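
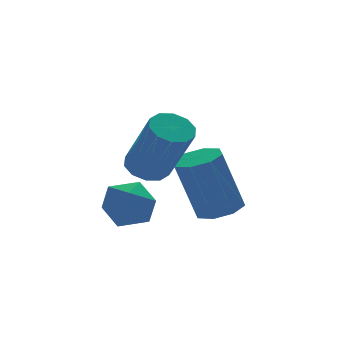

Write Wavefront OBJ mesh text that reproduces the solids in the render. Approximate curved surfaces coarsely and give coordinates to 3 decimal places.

v 3.078 -3.803 -2.406
v 3.531 -3.237 -2.32
v 2.935 -3.051 -0.389
v 2.482 -3.617 -0.474
v 3.023 -3.081 -2.493
v 2.427 -2.894 -0.561
v 2.548 -3.347 -2.614
v 1.951 -3.161 -0.682
v 2.383 -3.881 -2.613
v 1.786 -3.695 -0.682
v 2.625 -4.369 -2.491
v 2.029 -4.183 -0.56
v 3.133 -4.526 -2.319
v 2.537 -4.339 -0.387
v 3.609 -4.259 -2.198
v 3.012 -4.073 -0.266
v 3.774 -3.725 -2.198
v 3.177 -3.539 -0.267
v 1.101 -3.447 -0.63
v 1.666 -3.127 -0.512
v 1.924 -4.212 1.207
v 1.359 -4.533 1.09
v 1.363 -2.918 -0.335
v 1.621 -4.004 1.384
v 0.961 -2.912 -0.271
v 1.219 -3.997 1.449
v 0.612 -3.11 -0.343
v 0.87 -4.195 1.376
v 0.449 -3.437 -0.525
v 0.707 -4.522 1.194
v 0.536 -3.768 -0.747
v 0.794 -4.853 0.972
v 0.839 -3.976 -0.924
v 1.097 -5.062 0.795
v 1.241 -3.983 -0.989
v 1.499 -5.068 0.731
v 1.59 -3.785 -0.916
v 1.848 -4.87 0.803
v 1.753 -3.458 -0.734
v 2.011 -4.543 0.985
v 0.46 -2.255 -1.72
v 1.077 -1.815 -2.152
v 0.743 -3.405 -2.488
v 1.36 -2.965 -2.92
v 1.476 -3.167 -2.079
v 1.301 -2.456 -1.604
v 0.519 -2.764 -3.036
v 0.344 -2.053 -2.561
v 1.113 -2.129 -2.965
v 1.705 -2.378 -2.374
v 0.115 -2.842 -2.266
v 0.707 -3.091 -1.675
f 2 1 5
f 2 5 3
f 3 5 6
f 3 6 4
f 5 1 7
f 5 7 6
f 6 7 8
f 6 8 4
f 7 1 9
f 7 9 8
f 8 9 10
f 8 10 4
f 9 1 11
f 9 11 10
f 10 11 12
f 10 12 4
f 11 1 13
f 11 13 12
f 12 13 14
f 12 14 4
f 13 1 15
f 13 15 14
f 14 15 16
f 14 16 4
f 15 1 17
f 15 17 16
f 16 17 18
f 16 18 4
f 17 1 2
f 17 2 18
f 18 2 3
f 18 3 4
f 20 19 23
f 20 23 21
f 21 23 24
f 21 24 22
f 23 19 25
f 23 25 24
f 24 25 26
f 24 26 22
f 25 19 27
f 25 27 26
f 26 27 28
f 26 28 22
f 27 19 29
f 27 29 28
f 28 29 30
f 28 30 22
f 29 19 31
f 29 31 30
f 30 31 32
f 30 32 22
f 31 19 33
f 31 33 32
f 32 33 34
f 32 34 22
f 33 19 35
f 33 35 34
f 34 35 36
f 34 36 22
f 35 19 37
f 35 37 36
f 36 37 38
f 36 38 22
f 37 19 39
f 37 39 38
f 38 39 40
f 38 40 22
f 39 19 20
f 39 20 40
f 40 20 21
f 40 21 22
f 41 52 46
f 41 46 42
f 41 42 48
f 41 48 51
f 41 51 52
f 42 46 50
f 46 52 45
f 52 51 43
f 51 48 47
f 48 42 49
f 44 50 45
f 44 45 43
f 44 43 47
f 44 47 49
f 44 49 50
f 45 50 46
f 43 45 52
f 47 43 51
f 49 47 48
f 50 49 42



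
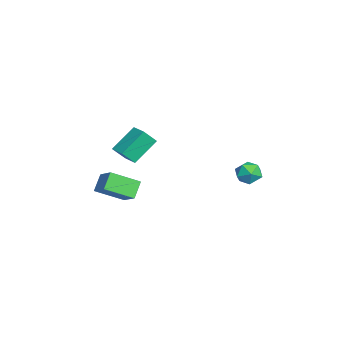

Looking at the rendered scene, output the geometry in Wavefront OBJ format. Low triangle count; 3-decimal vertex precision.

v 1.736 4.262 0.301
v 2.266 4.102 0.921
v 2.154 3.158 -0.341
v 2.684 2.998 0.279
v 1.866 2.928 0.403
v 1.607 3.611 0.8
v 2.813 3.649 -0.22
v 2.554 4.332 0.177
v 2.931 3.724 0.599
v 2.346 3.278 0.984
v 2.074 3.982 -0.404
v 1.489 3.536 -0.019
v -2.675 -2.648 -3.295
v -2.451 -4.304 -2.412
v -1.54 -2.065 -2.488
v -1.316 -3.72 -1.605
v -1.884 -3 -4.155
v -1.66 -4.655 -3.272
v -0.749 -2.416 -3.348
v -0.525 -4.072 -2.465
v 2.627 -2.845 1.718
v 2.856 -3.52 2.543
v 1.798 -1.712 2.875
v 2.027 -2.387 3.7
v 3.553 -2.333 1.88
v 3.782 -3.008 2.705
v 2.724 -1.2 3.037
v 2.953 -1.875 3.862
f 1 12 6
f 1 6 2
f 1 2 8
f 1 8 11
f 1 11 12
f 2 6 10
f 6 12 5
f 12 11 3
f 11 8 7
f 8 2 9
f 4 10 5
f 4 5 3
f 4 3 7
f 4 7 9
f 4 9 10
f 5 10 6
f 3 5 12
f 7 3 11
f 9 7 8
f 10 9 2
f 14 16 13
f 17 14 13
f 13 16 15
f 15 17 13
f 14 20 16
f 18 14 17
f 18 20 14
f 16 20 15
f 19 17 15
f 15 20 19
f 19 18 17
f 20 18 19
f 22 24 21
f 25 22 21
f 21 24 23
f 23 25 21
f 22 28 24
f 26 22 25
f 26 28 22
f 24 28 23
f 27 25 23
f 23 28 27
f 27 26 25
f 28 26 27



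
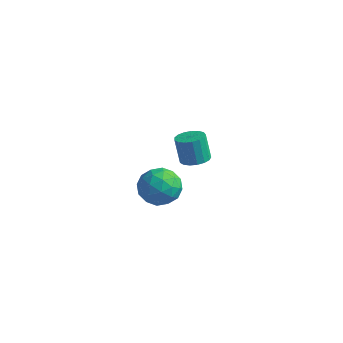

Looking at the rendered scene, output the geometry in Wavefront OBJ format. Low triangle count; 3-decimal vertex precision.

v 3.282 -2.053 1.062
v 4.34 -2.493 1.079
v 2.58 -3.727 1.441
v 3.638 -4.167 1.458
v 3.303 -3.447 2.285
v 3.737 -2.412 2.05
v 3.183 -3.808 0.47
v 3.617 -2.773 0.235
v 4.279 -3.577 0.713
v 4.353 -3.354 1.835
v 2.567 -2.866 0.685
v 2.641 -2.643 1.807
v 3.873 -2.126 1.037
v 3.047 -4.094 1.483
v 2.851 -3.671 1.969
v 3.473 -3.929 1.979
v 3.518 -2.079 1.608
v 4.14 -2.337 1.618
v 3.531 -2.898 2.327
v 2.78 -3.883 0.902
v 3.402 -4.141 0.912
v 3.447 -2.291 0.541
v 4.069 -2.549 0.551
v 3.389 -3.322 0.193
v 4.459 -3.022 0.832
v 4.046 -4.006 1.055
v 3.778 -3.795 0.474
v 4.033 -3.187 0.336
v 4.502 -2.891 1.491
v 4.09 -3.875 1.714
v 3.893 -3.452 2.2
v 4.148 -2.844 2.062
v 4.466 -3.528 1.276
v 2.83 -2.345 0.806
v 2.418 -3.329 1.029
v 2.772 -3.376 0.458
v 3.027 -2.768 0.32
v 2.874 -2.214 1.465
v 2.461 -3.198 1.688
v 2.887 -3.033 2.184
v 3.142 -2.425 2.046
v 2.454 -2.692 1.244
v 1.251 3.12 -1.965
v 1.889 3.614 -1.822
v 1.448 3.755 -0.332
v 0.809 3.26 -0.475
v 1.603 3.86 -1.93
v 1.161 4 -0.441
v 1.236 3.936 -2.046
v 0.794 4.076 -0.557
v 0.872 3.825 -2.144
v 0.43 3.965 -0.654
v 0.595 3.552 -2.2
v 0.153 3.693 -0.71
v 0.468 3.181 -2.203
v 0.027 3.321 -0.713
v 0.521 2.795 -2.151
v 0.079 2.936 -0.661
v 0.741 2.484 -2.056
v 0.299 2.625 -0.567
v 1.078 2.319 -1.941
v 0.636 2.459 -0.451
v 1.454 2.337 -1.831
v 1.012 2.477 -0.341
v 1.784 2.534 -1.752
v 1.342 2.674 -0.262
v 1.992 2.866 -1.721
v 1.55 3.006 -0.232
v 2.03 3.256 -1.747
v 1.588 3.396 -0.257
f 1 38 17
f 38 12 41
f 17 41 6
f 38 41 17
f 1 17 13
f 17 6 18
f 13 18 2
f 17 18 13
f 1 13 22
f 13 2 23
f 22 23 8
f 13 23 22
f 1 22 34
f 22 8 37
f 34 37 11
f 22 37 34
f 1 34 38
f 34 11 42
f 38 42 12
f 34 42 38
f 2 18 29
f 18 6 32
f 29 32 10
f 18 32 29
f 6 41 19
f 41 12 40
f 19 40 5
f 41 40 19
f 12 42 39
f 42 11 35
f 39 35 3
f 42 35 39
f 11 37 36
f 37 8 24
f 36 24 7
f 37 24 36
f 8 23 28
f 23 2 25
f 28 25 9
f 23 25 28
f 4 30 16
f 30 10 31
f 16 31 5
f 30 31 16
f 4 16 14
f 16 5 15
f 14 15 3
f 16 15 14
f 4 14 21
f 14 3 20
f 21 20 7
f 14 20 21
f 4 21 26
f 21 7 27
f 26 27 9
f 21 27 26
f 4 26 30
f 26 9 33
f 30 33 10
f 26 33 30
f 5 31 19
f 31 10 32
f 19 32 6
f 31 32 19
f 3 15 39
f 15 5 40
f 39 40 12
f 15 40 39
f 7 20 36
f 20 3 35
f 36 35 11
f 20 35 36
f 9 27 28
f 27 7 24
f 28 24 8
f 27 24 28
f 10 33 29
f 33 9 25
f 29 25 2
f 33 25 29
f 44 43 47
f 44 47 45
f 45 47 48
f 45 48 46
f 47 43 49
f 47 49 48
f 48 49 50
f 48 50 46
f 49 43 51
f 49 51 50
f 50 51 52
f 50 52 46
f 51 43 53
f 51 53 52
f 52 53 54
f 52 54 46
f 53 43 55
f 53 55 54
f 54 55 56
f 54 56 46
f 55 43 57
f 55 57 56
f 56 57 58
f 56 58 46
f 57 43 59
f 57 59 58
f 58 59 60
f 58 60 46
f 59 43 61
f 59 61 60
f 60 61 62
f 60 62 46
f 61 43 63
f 61 63 62
f 62 63 64
f 62 64 46
f 63 43 65
f 63 65 64
f 64 65 66
f 64 66 46
f 65 43 67
f 65 67 66
f 66 67 68
f 66 68 46
f 67 43 69
f 67 69 68
f 68 69 70
f 68 70 46
f 69 43 44
f 69 44 70
f 70 44 45
f 70 45 46



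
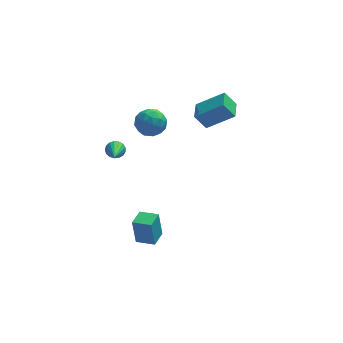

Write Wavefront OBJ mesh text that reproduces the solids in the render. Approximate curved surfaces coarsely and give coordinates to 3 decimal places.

v -2.954 -4.3 -3.542
v -3.119 -4.133 -2.06
v -2.506 -3.397 -3.593
v -2.67 -3.23 -2.112
v -2.03 -4.75 -3.388
v -2.194 -4.583 -1.907
v -1.581 -3.847 -3.44
v -1.746 -3.68 -1.958
v -3.62 1.433 -1.292
v -3.407 1.669 -0.844
v -3.76 -0.233 -0.348
v -3.666 1.706 -0.817
v -3.915 1.68 -0.899
v -4.096 1.598 -1.071
v -4.168 1.478 -1.294
v -4.115 1.347 -1.516
v -3.949 1.236 -1.687
v -3.707 1.17 -1.768
v -3.445 1.165 -1.739
v -3.224 1.22 -1.609
v -3.093 1.325 -1.405
v -3.083 1.454 -1.176
v -3.196 1.578 -0.973
v 0.667 2.769 -0.053
v 2.177 2.538 1.043
v 0.868 3.952 -0.081
v 2.379 3.721 1.014
v 1.301 2.639 -0.954
v 2.812 2.408 0.141
v 1.503 3.822 -0.983
v 3.013 3.591 0.113
v -2.175 3.28 0.105
v -1.247 3.396 0.135
v -2.033 2.484 -1.175
v -1.105 2.6 -1.145
v -1.529 2.057 -0.512
v -1.617 2.549 0.279
v -1.663 3.331 -1.319
v -1.751 3.823 -0.528
v -0.93 3.428 -0.745
v -0.848 2.641 -0.246
v -2.432 3.239 -0.794
v -2.35 2.452 -0.295
v -1.724 3.408 0.232
v -1.556 2.472 -1.272
v -1.806 2.153 -0.9
v -1.26 2.221 -0.882
v -1.941 2.91 0.317
v -1.396 2.979 0.335
v -1.562 2.191 -0.045
v -1.884 2.901 -1.375
v -1.339 2.97 -1.357
v -2.02 3.659 -0.158
v -1.474 3.727 -0.14
v -1.718 3.689 -0.995
v -0.992 3.495 -0.267
v -0.908 3.027 -1.019
v -1.236 3.457 -1.122
v -1.288 3.746 -0.657
v -0.944 3.032 0.027
v -0.86 2.564 -0.726
v -1.109 2.245 -0.354
v -1.161 2.534 0.111
v -0.757 3.051 -0.491
v -2.42 3.316 -0.314
v -2.336 2.848 -1.067
v -2.119 3.346 -1.151
v -2.171 3.635 -0.686
v -2.372 2.853 -0.021
v -2.288 2.385 -0.773
v -1.992 2.134 -0.383
v -2.044 2.423 0.082
v -2.523 2.829 -0.549
f 2 4 1
f 5 2 1
f 1 4 3
f 3 5 1
f 2 8 4
f 6 2 5
f 6 8 2
f 4 8 3
f 7 5 3
f 3 8 7
f 7 6 5
f 8 6 7
f 10 9 12
f 10 12 11
f 12 9 13
f 12 13 11
f 13 9 14
f 13 14 11
f 14 9 15
f 14 15 11
f 15 9 16
f 15 16 11
f 16 9 17
f 16 17 11
f 17 9 18
f 17 18 11
f 18 9 19
f 18 19 11
f 19 9 20
f 19 20 11
f 20 9 21
f 20 21 11
f 21 9 22
f 21 22 11
f 22 9 23
f 22 23 11
f 23 9 10
f 23 10 11
f 25 27 24
f 28 25 24
f 24 27 26
f 26 28 24
f 25 31 27
f 29 25 28
f 29 31 25
f 27 31 26
f 30 28 26
f 26 31 30
f 30 29 28
f 31 29 30
f 32 69 48
f 69 43 72
f 48 72 37
f 69 72 48
f 32 48 44
f 48 37 49
f 44 49 33
f 48 49 44
f 32 44 53
f 44 33 54
f 53 54 39
f 44 54 53
f 32 53 65
f 53 39 68
f 65 68 42
f 53 68 65
f 32 65 69
f 65 42 73
f 69 73 43
f 65 73 69
f 33 49 60
f 49 37 63
f 60 63 41
f 49 63 60
f 37 72 50
f 72 43 71
f 50 71 36
f 72 71 50
f 43 73 70
f 73 42 66
f 70 66 34
f 73 66 70
f 42 68 67
f 68 39 55
f 67 55 38
f 68 55 67
f 39 54 59
f 54 33 56
f 59 56 40
f 54 56 59
f 35 61 47
f 61 41 62
f 47 62 36
f 61 62 47
f 35 47 45
f 47 36 46
f 45 46 34
f 47 46 45
f 35 45 52
f 45 34 51
f 52 51 38
f 45 51 52
f 35 52 57
f 52 38 58
f 57 58 40
f 52 58 57
f 35 57 61
f 57 40 64
f 61 64 41
f 57 64 61
f 36 62 50
f 62 41 63
f 50 63 37
f 62 63 50
f 34 46 70
f 46 36 71
f 70 71 43
f 46 71 70
f 38 51 67
f 51 34 66
f 67 66 42
f 51 66 67
f 40 58 59
f 58 38 55
f 59 55 39
f 58 55 59
f 41 64 60
f 64 40 56
f 60 56 33
f 64 56 60



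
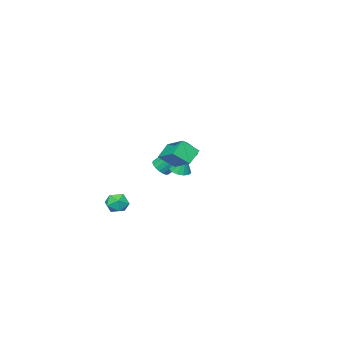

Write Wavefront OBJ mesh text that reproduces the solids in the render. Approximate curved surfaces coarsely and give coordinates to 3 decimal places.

v 2.515 1.359 1.959
v 2.984 2.738 2.621
v 1.902 1.888 1.291
v 2.371 3.267 1.953
v 3.249 1.413 1.327
v 3.718 2.792 1.989
v 2.636 1.942 0.659
v 3.105 3.321 1.321
v -1.776 -1.669 -1.617
v -1.251 -1.411 -1.695
v -1.804 -1.291 -0.563
v -1.48 -1.186 -1.782
v -1.803 -1.114 -1.816
v -2.117 -1.219 -1.787
v -2.323 -1.466 -1.704
v -2.355 -1.778 -1.594
v -2.203 -2.055 -1.49
v -1.916 -2.209 -1.427
v -1.584 -2.192 -1.424
v -1.313 -2.009 -1.483
v -1.189 -1.718 -1.584
v 1.179 -3.149 -4.031
v 1.517 -3.69 -3.706
v 0.163 -3.57 -3.674
v 0.501 -4.111 -3.349
v 0.565 -3.445 -3.096
v 1.194 -3.185 -3.317
v 0.486 -4.075 -4.063
v 1.115 -3.815 -4.284
v 1.089 -4.262 -3.726
v 1.138 -3.872 -3.129
v 0.542 -3.388 -4.251
v 0.591 -2.998 -3.654
v -3.281 -4.405 -2.501
v -2.938 -3.943 -2.706
v -3.777 -2.654 -1.204
v -4.119 -3.115 -0.999
v -3.166 -3.92 -2.853
v -4.005 -2.631 -1.351
v -3.416 -3.993 -2.93
v -4.254 -2.703 -1.428
v -3.639 -4.147 -2.922
v -4.478 -2.858 -1.42
v -3.791 -4.352 -2.831
v -4.63 -3.063 -1.329
v -3.842 -4.568 -2.674
v -4.681 -3.279 -1.172
v -3.782 -4.752 -2.483
v -4.621 -3.462 -0.981
v -3.623 -4.866 -2.296
v -4.462 -3.577 -0.794
v -3.395 -4.889 -2.149
v -4.234 -3.6 -0.647
v -3.146 -4.817 -2.072
v -3.984 -3.527 -0.57
v -2.922 -4.662 -2.08
v -3.761 -3.373 -0.578
v -2.77 -4.457 -2.171
v -3.609 -3.168 -0.669
v -2.719 -4.241 -2.328
v -3.558 -2.952 -0.826
v -2.779 -4.058 -2.519
v -3.618 -2.768 -1.017
f 2 4 1
f 5 2 1
f 1 4 3
f 3 5 1
f 2 8 4
f 6 2 5
f 6 8 2
f 4 8 3
f 7 5 3
f 3 8 7
f 7 6 5
f 8 6 7
f 10 9 12
f 10 12 11
f 12 9 13
f 12 13 11
f 13 9 14
f 13 14 11
f 14 9 15
f 14 15 11
f 15 9 16
f 15 16 11
f 16 9 17
f 16 17 11
f 17 9 18
f 17 18 11
f 18 9 19
f 18 19 11
f 19 9 20
f 19 20 11
f 20 9 21
f 20 21 11
f 21 9 10
f 21 10 11
f 22 33 27
f 22 27 23
f 22 23 29
f 22 29 32
f 22 32 33
f 23 27 31
f 27 33 26
f 33 32 24
f 32 29 28
f 29 23 30
f 25 31 26
f 25 26 24
f 25 24 28
f 25 28 30
f 25 30 31
f 26 31 27
f 24 26 33
f 28 24 32
f 30 28 29
f 31 30 23
f 35 34 38
f 35 38 36
f 36 38 39
f 36 39 37
f 38 34 40
f 38 40 39
f 39 40 41
f 39 41 37
f 40 34 42
f 40 42 41
f 41 42 43
f 41 43 37
f 42 34 44
f 42 44 43
f 43 44 45
f 43 45 37
f 44 34 46
f 44 46 45
f 45 46 47
f 45 47 37
f 46 34 48
f 46 48 47
f 47 48 49
f 47 49 37
f 48 34 50
f 48 50 49
f 49 50 51
f 49 51 37
f 50 34 52
f 50 52 51
f 51 52 53
f 51 53 37
f 52 34 54
f 52 54 53
f 53 54 55
f 53 55 37
f 54 34 56
f 54 56 55
f 55 56 57
f 55 57 37
f 56 34 58
f 56 58 57
f 57 58 59
f 57 59 37
f 58 34 60
f 58 60 59
f 59 60 61
f 59 61 37
f 60 34 62
f 60 62 61
f 61 62 63
f 61 63 37
f 62 34 35
f 62 35 63
f 63 35 36
f 63 36 37



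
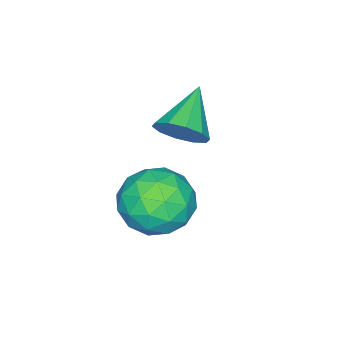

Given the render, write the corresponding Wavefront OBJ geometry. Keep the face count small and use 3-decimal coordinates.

v -1.365 -2.829 -0.526
v -1.008 -2.423 0.169
v -2.855 -3.111 0.406
v -1.266 -2.049 -0.131
v -1.561 -1.973 -0.581
v -1.782 -2.224 -1.01
v -1.843 -2.706 -1.254
v -1.722 -3.235 -1.22
v -1.464 -3.609 -0.921
v -1.168 -3.685 -0.471
v -0.948 -3.434 -0.041
v -0.886 -2.952 0.203
v 0.998 -1.179 -1.944
v 1.788 -1.886 -1.362
v -0.228 -2.694 -2.118
v 0.562 -3.401 -1.536
v -0.014 -2.52 -0.941
v 0.744 -1.584 -0.833
v 0.816 -2.996 -2.647
v 1.574 -2.06 -2.539
v 1.676 -3.009 -1.797
v 1.162 -2.715 -0.742
v 0.398 -1.865 -2.738
v -0.116 -1.571 -1.683
v 1.501 -1.4 -1.637
v 0.059 -3.18 -1.843
v -0.28 -2.662 -1.493
v 0.185 -3.078 -1.151
v 0.887 -1.222 -1.327
v 1.351 -1.638 -0.985
v 0.292 -2.01 -0.737
v 0.209 -2.942 -2.495
v 0.673 -3.358 -2.153
v 1.375 -1.502 -2.329
v 1.84 -1.918 -1.987
v 1.268 -2.57 -2.743
v 1.899 -2.475 -1.551
v 1.178 -3.365 -1.654
v 1.328 -3.128 -2.306
v 1.773 -2.577 -2.243
v 1.597 -2.302 -0.931
v 0.876 -3.192 -1.034
v 0.538 -2.675 -0.684
v 0.983 -2.125 -0.62
v 1.531 -2.962 -1.187
v 0.684 -1.388 -2.446
v -0.037 -2.278 -2.549
v 0.577 -2.455 -2.86
v 1.022 -1.905 -2.796
v 0.382 -1.215 -1.826
v -0.339 -2.105 -1.929
v -0.213 -2.003 -1.237
v 0.232 -1.452 -1.174
v 0.029 -1.618 -2.293
f 2 1 4
f 2 4 3
f 4 1 5
f 4 5 3
f 5 1 6
f 5 6 3
f 6 1 7
f 6 7 3
f 7 1 8
f 7 8 3
f 8 1 9
f 8 9 3
f 9 1 10
f 9 10 3
f 10 1 11
f 10 11 3
f 11 1 12
f 11 12 3
f 12 1 2
f 12 2 3
f 13 50 29
f 50 24 53
f 29 53 18
f 50 53 29
f 13 29 25
f 29 18 30
f 25 30 14
f 29 30 25
f 13 25 34
f 25 14 35
f 34 35 20
f 25 35 34
f 13 34 46
f 34 20 49
f 46 49 23
f 34 49 46
f 13 46 50
f 46 23 54
f 50 54 24
f 46 54 50
f 14 30 41
f 30 18 44
f 41 44 22
f 30 44 41
f 18 53 31
f 53 24 52
f 31 52 17
f 53 52 31
f 24 54 51
f 54 23 47
f 51 47 15
f 54 47 51
f 23 49 48
f 49 20 36
f 48 36 19
f 49 36 48
f 20 35 40
f 35 14 37
f 40 37 21
f 35 37 40
f 16 42 28
f 42 22 43
f 28 43 17
f 42 43 28
f 16 28 26
f 28 17 27
f 26 27 15
f 28 27 26
f 16 26 33
f 26 15 32
f 33 32 19
f 26 32 33
f 16 33 38
f 33 19 39
f 38 39 21
f 33 39 38
f 16 38 42
f 38 21 45
f 42 45 22
f 38 45 42
f 17 43 31
f 43 22 44
f 31 44 18
f 43 44 31
f 15 27 51
f 27 17 52
f 51 52 24
f 27 52 51
f 19 32 48
f 32 15 47
f 48 47 23
f 32 47 48
f 21 39 40
f 39 19 36
f 40 36 20
f 39 36 40
f 22 45 41
f 45 21 37
f 41 37 14
f 45 37 41



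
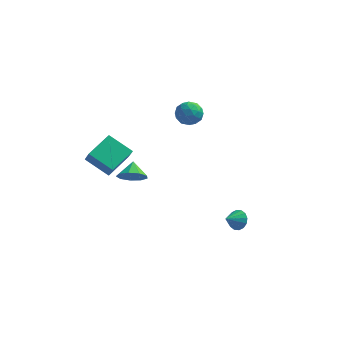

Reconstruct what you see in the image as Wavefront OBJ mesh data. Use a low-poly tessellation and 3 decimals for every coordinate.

v -4.229 -4.018 2.512
v -3.524 -2.571 3.026
v -2.888 -4.401 1.748
v -2.182 -2.954 2.262
v -3.898 -4.466 3.318
v -3.192 -3.019 3.832
v -2.556 -4.849 2.554
v -1.851 -3.402 3.068
v -2.744 0.026 -1.703
v -1.961 0.319 -1.942
v -2.876 0.874 -1.097
v -2.377 0.521 -2.316
v -2.965 0.492 -2.403
v -3.449 0.244 -2.162
v -3.604 -0.105 -1.706
v -3.356 -0.393 -1.248
v -2.822 -0.485 -1.003
v -2.251 -0.338 -1.085
v -1.911 -0.02 -1.456
v -0.346 3.951 1.991
v 0.156 3.929 1.316
v -0.736 2.671 1.744
v -0.234 2.649 1.069
v 0.1 2.674 1.841
v 0.341 3.466 1.993
v -0.921 3.134 1.067
v -0.68 3.926 1.219
v -0.199 3.424 0.745
v 0.431 3.139 1.223
v -1.011 3.461 1.837
v -0.381 3.176 2.315
v -0.061 4.053 1.675
v -0.519 2.547 1.385
v -0.323 2.563 1.838
v -0.028 2.549 1.442
v 0.048 3.78 2.073
v 0.343 3.767 1.677
v 0.31 3.029 1.985
v -0.923 2.833 1.383
v -0.628 2.82 0.987
v -0.552 4.051 1.618
v -0.257 4.037 1.222
v -0.89 3.571 1.075
v 0.025 3.742 0.943
v -0.204 2.99 0.798
v -0.608 3.276 0.796
v -0.466 3.741 0.886
v 0.396 3.575 1.224
v 0.167 2.823 1.079
v 0.363 2.838 1.532
v 0.505 3.303 1.622
v 0.187 3.279 0.888
v -0.747 3.777 1.981
v -0.976 3.025 1.836
v -1.085 3.297 1.438
v -0.943 3.762 1.528
v -0.376 3.61 2.262
v -0.605 2.858 2.117
v -0.114 2.859 2.174
v 0.028 3.324 2.264
v -0.767 3.321 2.172
v 3.225 -0.856 -3.621
v 3.607 -0.744 -3.094
v 2.675 -1.524 -3.079
v 3.354 -0.516 -3.07
v 3.066 -0.379 -3.193
v 2.821 -0.37 -3.431
v 2.684 -0.491 -3.72
v 2.692 -0.71 -3.982
v 2.843 -0.969 -4.147
v 3.096 -1.197 -4.171
v 3.384 -1.334 -4.048
v 3.629 -1.342 -3.81
v 3.766 -1.221 -3.522
v 3.758 -1.002 -3.26
f 2 4 1
f 5 2 1
f 1 4 3
f 3 5 1
f 2 8 4
f 6 2 5
f 6 8 2
f 4 8 3
f 7 5 3
f 3 8 7
f 7 6 5
f 8 6 7
f 10 9 12
f 10 12 11
f 12 9 13
f 12 13 11
f 13 9 14
f 13 14 11
f 14 9 15
f 14 15 11
f 15 9 16
f 15 16 11
f 16 9 17
f 16 17 11
f 17 9 18
f 17 18 11
f 18 9 19
f 18 19 11
f 19 9 10
f 19 10 11
f 20 57 36
f 57 31 60
f 36 60 25
f 57 60 36
f 20 36 32
f 36 25 37
f 32 37 21
f 36 37 32
f 20 32 41
f 32 21 42
f 41 42 27
f 32 42 41
f 20 41 53
f 41 27 56
f 53 56 30
f 41 56 53
f 20 53 57
f 53 30 61
f 57 61 31
f 53 61 57
f 21 37 48
f 37 25 51
f 48 51 29
f 37 51 48
f 25 60 38
f 60 31 59
f 38 59 24
f 60 59 38
f 31 61 58
f 61 30 54
f 58 54 22
f 61 54 58
f 30 56 55
f 56 27 43
f 55 43 26
f 56 43 55
f 27 42 47
f 42 21 44
f 47 44 28
f 42 44 47
f 23 49 35
f 49 29 50
f 35 50 24
f 49 50 35
f 23 35 33
f 35 24 34
f 33 34 22
f 35 34 33
f 23 33 40
f 33 22 39
f 40 39 26
f 33 39 40
f 23 40 45
f 40 26 46
f 45 46 28
f 40 46 45
f 23 45 49
f 45 28 52
f 49 52 29
f 45 52 49
f 24 50 38
f 50 29 51
f 38 51 25
f 50 51 38
f 22 34 58
f 34 24 59
f 58 59 31
f 34 59 58
f 26 39 55
f 39 22 54
f 55 54 30
f 39 54 55
f 28 46 47
f 46 26 43
f 47 43 27
f 46 43 47
f 29 52 48
f 52 28 44
f 48 44 21
f 52 44 48
f 63 62 65
f 63 65 64
f 65 62 66
f 65 66 64
f 66 62 67
f 66 67 64
f 67 62 68
f 67 68 64
f 68 62 69
f 68 69 64
f 69 62 70
f 69 70 64
f 70 62 71
f 70 71 64
f 71 62 72
f 71 72 64
f 72 62 73
f 72 73 64
f 73 62 74
f 73 74 64
f 74 62 75
f 74 75 64
f 75 62 63
f 75 63 64



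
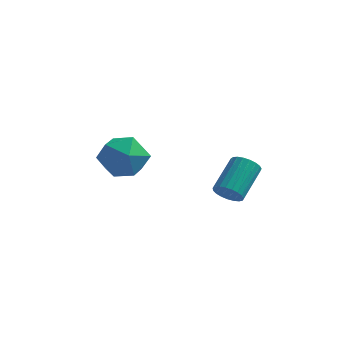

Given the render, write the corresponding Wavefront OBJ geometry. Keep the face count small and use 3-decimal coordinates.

v -0.548 3.546 -3.738
v 0.018 3.169 -2.675
v -2.338 2.871 -3.025
v -1.772 2.494 -1.962
v -1.891 3.725 -2.211
v -0.785 4.142 -2.651
v -1.535 1.898 -3.049
v -0.429 2.315 -3.489
v -0.592 2.15 -2.249
v -0.813 3.28 -1.731
v -1.507 2.76 -3.969
v -1.728 3.89 -3.451
v 3.703 2.293 -3.833
v 4.361 2.087 -3.716
v 4.656 3.622 -2.689
v 3.997 3.827 -2.807
v 4.39 2.245 -3.959
v 4.684 3.78 -2.932
v 4.299 2.41 -4.18
v 4.594 3.945 -3.154
v 4.105 2.556 -4.342
v 4.4 4.09 -3.315
v 3.842 2.655 -4.416
v 4.137 4.19 -3.389
v 3.555 2.692 -4.389
v 3.849 4.227 -3.362
v 3.293 2.66 -4.265
v 3.587 4.195 -3.239
v 3.102 2.565 -4.068
v 3.396 4.1 -3.041
v 3.015 2.422 -3.829
v 3.309 3.957 -2.803
v 3.047 2.257 -3.592
v 3.341 3.792 -2.565
v 3.192 2.098 -3.396
v 3.487 3.633 -2.369
v 3.426 1.973 -3.276
v 3.72 3.508 -2.249
v 3.707 1.903 -3.252
v 4.002 3.438 -2.225
v 3.988 1.9 -3.329
v 4.283 3.435 -2.302
v 4.219 1.965 -3.493
v 4.514 3.5 -2.466
f 1 12 6
f 1 6 2
f 1 2 8
f 1 8 11
f 1 11 12
f 2 6 10
f 6 12 5
f 12 11 3
f 11 8 7
f 8 2 9
f 4 10 5
f 4 5 3
f 4 3 7
f 4 7 9
f 4 9 10
f 5 10 6
f 3 5 12
f 7 3 11
f 9 7 8
f 10 9 2
f 14 13 17
f 14 17 15
f 15 17 18
f 15 18 16
f 17 13 19
f 17 19 18
f 18 19 20
f 18 20 16
f 19 13 21
f 19 21 20
f 20 21 22
f 20 22 16
f 21 13 23
f 21 23 22
f 22 23 24
f 22 24 16
f 23 13 25
f 23 25 24
f 24 25 26
f 24 26 16
f 25 13 27
f 25 27 26
f 26 27 28
f 26 28 16
f 27 13 29
f 27 29 28
f 28 29 30
f 28 30 16
f 29 13 31
f 29 31 30
f 30 31 32
f 30 32 16
f 31 13 33
f 31 33 32
f 32 33 34
f 32 34 16
f 33 13 35
f 33 35 34
f 34 35 36
f 34 36 16
f 35 13 37
f 35 37 36
f 36 37 38
f 36 38 16
f 37 13 39
f 37 39 38
f 38 39 40
f 38 40 16
f 39 13 41
f 39 41 40
f 40 41 42
f 40 42 16
f 41 13 43
f 41 43 42
f 42 43 44
f 42 44 16
f 43 13 14
f 43 14 44
f 44 14 15
f 44 15 16



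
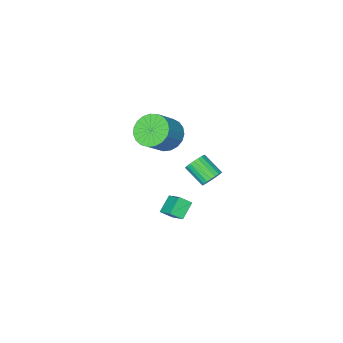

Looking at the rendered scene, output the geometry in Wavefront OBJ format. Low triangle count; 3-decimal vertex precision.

v -3.236 0.811 -1.098
v -2.6 0.826 -1.306
v -2.307 -0.336 -0.489
v -2.944 -0.351 -0.282
v -2.59 0.987 -1.079
v -2.297 -0.175 -0.263
v -2.693 1.118 -0.856
v -2.4 -0.044 -0.039
v -2.889 1.196 -0.674
v -2.596 0.034 0.142
v -3.146 1.208 -0.566
v -2.853 0.046 0.25
v -3.418 1.151 -0.55
v -3.125 -0.011 0.267
v -3.659 1.035 -0.629
v -3.366 -0.127 0.188
v -3.826 0.88 -0.788
v -3.534 -0.282 0.028
v -3.892 0.713 -1.002
v -3.599 -0.449 -0.185
v -3.845 0.564 -1.232
v -3.552 -0.598 -0.416
v -3.692 0.457 -1.439
v -3.399 -0.705 -0.623
v -3.46 0.411 -1.587
v -3.167 -0.751 -0.771
v -3.19 0.435 -1.651
v -2.897 -0.727 -0.834
v -2.928 0.523 -1.619
v -2.635 -0.639 -0.802
v -2.719 0.661 -1.497
v -2.426 -0.501 -0.68
v -2.454 -0.852 -3.704
v -2.224 0.433 -2.85
v -1.612 -0.513 -4.441
v -1.382 0.772 -3.588
v -1.898 -1.252 -3.252
v -1.668 0.033 -2.399
v -1.056 -0.913 -3.99
v -0.826 0.372 -3.136
v -1.253 -0.554 2.508
v -0.71 -0.038 1.758
v 0.476 0.29 2.842
v -0.067 -0.226 3.592
v -0.957 0.284 1.93
v 0.229 0.612 3.015
v -1.255 0.461 2.203
v -0.069 0.789 3.287
v -1.552 0.463 2.528
v -0.366 0.791 3.612
v -1.798 0.288 2.849
v -0.612 0.616 3.934
v -1.95 -0.031 3.112
v -0.764 0.297 4.196
v -1.981 -0.442 3.27
v -0.795 -0.114 4.354
v -1.886 -0.871 3.296
v -0.7 -0.543 4.381
v -1.682 -1.246 3.186
v -0.496 -0.918 4.271
v -1.404 -1.501 2.959
v -0.218 -1.173 4.043
v -1.099 -1.593 2.654
v 0.087 -1.265 3.738
v -0.821 -1.504 2.323
v 0.365 -1.176 3.407
v -0.618 -1.252 2.024
v 0.568 -0.924 3.109
v -0.525 -0.878 1.809
v 0.661 -0.55 2.894
v -0.557 -0.449 1.715
v 0.629 -0.121 2.799
f 2 1 5
f 2 5 3
f 3 5 6
f 3 6 4
f 5 1 7
f 5 7 6
f 6 7 8
f 6 8 4
f 7 1 9
f 7 9 8
f 8 9 10
f 8 10 4
f 9 1 11
f 9 11 10
f 10 11 12
f 10 12 4
f 11 1 13
f 11 13 12
f 12 13 14
f 12 14 4
f 13 1 15
f 13 15 14
f 14 15 16
f 14 16 4
f 15 1 17
f 15 17 16
f 16 17 18
f 16 18 4
f 17 1 19
f 17 19 18
f 18 19 20
f 18 20 4
f 19 1 21
f 19 21 20
f 20 21 22
f 20 22 4
f 21 1 23
f 21 23 22
f 22 23 24
f 22 24 4
f 23 1 25
f 23 25 24
f 24 25 26
f 24 26 4
f 25 1 27
f 25 27 26
f 26 27 28
f 26 28 4
f 27 1 29
f 27 29 28
f 28 29 30
f 28 30 4
f 29 1 31
f 29 31 30
f 30 31 32
f 30 32 4
f 31 1 2
f 31 2 32
f 32 2 3
f 32 3 4
f 34 36 33
f 37 34 33
f 33 36 35
f 35 37 33
f 34 40 36
f 38 34 37
f 38 40 34
f 36 40 35
f 39 37 35
f 35 40 39
f 39 38 37
f 40 38 39
f 42 41 45
f 42 45 43
f 43 45 46
f 43 46 44
f 45 41 47
f 45 47 46
f 46 47 48
f 46 48 44
f 47 41 49
f 47 49 48
f 48 49 50
f 48 50 44
f 49 41 51
f 49 51 50
f 50 51 52
f 50 52 44
f 51 41 53
f 51 53 52
f 52 53 54
f 52 54 44
f 53 41 55
f 53 55 54
f 54 55 56
f 54 56 44
f 55 41 57
f 55 57 56
f 56 57 58
f 56 58 44
f 57 41 59
f 57 59 58
f 58 59 60
f 58 60 44
f 59 41 61
f 59 61 60
f 60 61 62
f 60 62 44
f 61 41 63
f 61 63 62
f 62 63 64
f 62 64 44
f 63 41 65
f 63 65 64
f 64 65 66
f 64 66 44
f 65 41 67
f 65 67 66
f 66 67 68
f 66 68 44
f 67 41 69
f 67 69 68
f 68 69 70
f 68 70 44
f 69 41 71
f 69 71 70
f 70 71 72
f 70 72 44
f 71 41 42
f 71 42 72
f 72 42 43
f 72 43 44



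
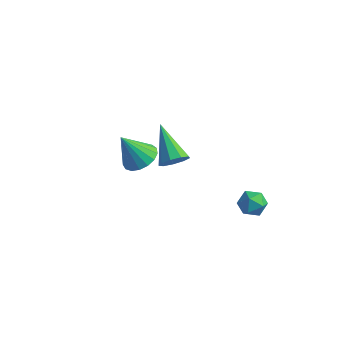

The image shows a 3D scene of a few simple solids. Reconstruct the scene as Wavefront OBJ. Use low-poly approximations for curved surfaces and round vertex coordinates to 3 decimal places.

v 0.752 -1.615 2.012
v 1.438 -1.648 2.286
v 0.228 -2.085 3.268
v 1.332 -1.319 2.364
v 1.092 -1.059 2.362
v 0.774 -0.925 2.28
v 0.451 -0.95 2.136
v 0.197 -1.127 1.964
v 0.07 -1.416 1.803
v 0.1 -1.75 1.689
v 0.278 -2.053 1.65
v 0.565 -2.256 1.694
v 0.895 -2.312 1.81
v 1.192 -2.208 1.973
v 1.388 -1.969 2.144
v -0.488 2.129 -1.682
v -0.019 2.453 -1.35
v -1.812 2.931 -0.598
v -0.158 2.7 -1.702
v -0.451 2.68 -2.044
v -0.762 2.402 -2.218
v -0.944 1.996 -2.141
v -0.913 1.653 -1.849
v -0.684 1.532 -1.48
v -0.362 1.691 -1.205
v -0.1 2.055 -1.154
v 2.858 3.033 -2.552
v 3.25 2.788 -2.077
v 2.89 2.092 -3.063
v 3.282 1.847 -2.588
v 2.648 1.987 -2.455
v 2.628 2.568 -2.139
v 3.512 2.312 -3.001
v 3.492 2.893 -2.685
v 3.654 2.343 -2.354
v 3.12 2.142 -2.017
v 3.02 2.738 -3.123
v 2.486 2.537 -2.786
f 2 1 4
f 2 4 3
f 4 1 5
f 4 5 3
f 5 1 6
f 5 6 3
f 6 1 7
f 6 7 3
f 7 1 8
f 7 8 3
f 8 1 9
f 8 9 3
f 9 1 10
f 9 10 3
f 10 1 11
f 10 11 3
f 11 1 12
f 11 12 3
f 12 1 13
f 12 13 3
f 13 1 14
f 13 14 3
f 14 1 15
f 14 15 3
f 15 1 2
f 15 2 3
f 17 16 19
f 17 19 18
f 19 16 20
f 19 20 18
f 20 16 21
f 20 21 18
f 21 16 22
f 21 22 18
f 22 16 23
f 22 23 18
f 23 16 24
f 23 24 18
f 24 16 25
f 24 25 18
f 25 16 26
f 25 26 18
f 26 16 17
f 26 17 18
f 27 38 32
f 27 32 28
f 27 28 34
f 27 34 37
f 27 37 38
f 28 32 36
f 32 38 31
f 38 37 29
f 37 34 33
f 34 28 35
f 30 36 31
f 30 31 29
f 30 29 33
f 30 33 35
f 30 35 36
f 31 36 32
f 29 31 38
f 33 29 37
f 35 33 34
f 36 35 28



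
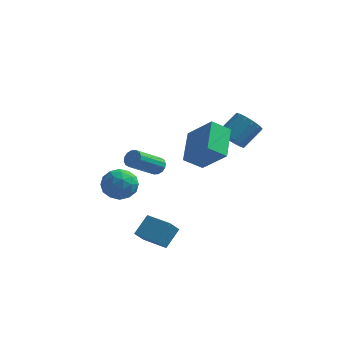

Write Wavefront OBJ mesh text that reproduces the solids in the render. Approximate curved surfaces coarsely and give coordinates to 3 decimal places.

v -0.067 -0.447 1.143
v 0.475 -0.71 1.242
v -0.472 -2.196 2.457
v -1.013 -1.933 2.357
v 0.442 -0.5 1.475
v -0.505 -1.986 2.69
v 0.274 -0.275 1.619
v -0.673 -1.761 2.833
v 0.014 -0.096 1.635
v -0.933 -1.582 2.849
v -0.268 -0.011 1.519
v -1.214 -1.497 2.734
v -0.495 -0.043 1.303
v -1.442 -1.529 2.517
v -0.608 -0.184 1.043
v -1.555 -1.67 2.258
v -0.575 -0.394 0.81
v -1.522 -1.88 2.025
v -0.407 -0.619 0.667
v -1.354 -2.105 1.881
v -0.147 -0.798 0.651
v -1.094 -2.284 1.865
v 0.134 -0.883 0.766
v -0.812 -2.369 1.981
v 0.362 -0.851 0.983
v -0.585 -2.337 2.197
v 3.25 2.83 2.13
v 4.093 2.526 1.815
v 4.873 3.567 2.894
v 4.03 3.87 3.21
v 3.98 2.908 1.527
v 4.76 3.949 2.606
v 3.671 3.27 1.401
v 4.451 4.311 2.481
v 3.25 3.513 1.471
v 4.029 4.554 2.55
v 2.828 3.574 1.717
v 3.608 4.615 2.797
v 2.52 3.435 2.074
v 3.3 4.476 3.154
v 2.407 3.133 2.446
v 3.187 4.174 3.525
v 2.52 2.751 2.734
v 3.3 3.792 3.813
v 2.829 2.389 2.859
v 3.609 3.43 3.939
v 3.251 2.146 2.79
v 4.03 3.187 3.869
v 3.672 2.085 2.543
v 4.452 3.126 3.623
v 3.98 2.224 2.186
v 4.76 3.265 3.266
v 1.937 -2.145 2.802
v 3.442 -2.692 4.221
v 1.63 -0.241 3.861
v 3.136 -0.789 5.28
v 2.864 -1.571 2.04
v 4.37 -2.119 3.459
v 2.558 0.332 3.099
v 4.063 -0.215 4.518
v -2.299 0.659 -1.889
v -1.497 0.581 -1.074
v -3.423 -0.421 -0.886
v -2.621 -0.499 -0.071
v -3.158 0.497 -0.254
v -2.463 1.165 -0.874
v -2.457 -1.005 -1.086
v -1.762 -0.337 -1.706
v -1.595 -0.447 -0.578
v -2.027 0.481 -0.063
v -2.893 -0.321 -1.897
v -3.325 0.607 -1.382
v -1.799 0.715 -1.57
v -3.121 -0.555 -0.39
v -3.436 0.03 -0.498
v -2.965 -0.015 -0.019
v -2.367 1.058 -1.452
v -1.895 1.012 -0.973
v -2.871 0.963 -0.49
v -3.025 -0.852 -0.987
v -2.553 -0.898 -0.508
v -1.955 0.175 -1.941
v -1.484 0.13 -1.462
v -2.049 -0.803 -1.47
v -1.385 0.065 -0.799
v -2.046 -0.57 -0.209
v -1.95 -0.868 -0.806
v -1.541 -0.475 -1.171
v -1.64 0.61 -0.497
v -2.301 -0.025 0.093
v -2.616 0.561 -0.014
v -2.207 0.953 -0.379
v -1.697 0.006 -0.205
v -2.619 0.185 -2.053
v -3.28 -0.45 -1.463
v -2.713 -0.793 -1.581
v -2.304 -0.401 -1.946
v -2.874 0.73 -1.751
v -3.535 0.095 -1.161
v -3.379 0.635 -0.789
v -2.97 1.028 -1.154
v -3.223 0.154 -1.755
v -0.745 -2.536 -3.242
v -0.302 -1.55 -2.232
v -0.437 -1.821 -4.075
v 0.006 -0.835 -3.064
v 0.774 -3.205 -3.256
v 1.217 -2.219 -2.245
v 1.082 -2.49 -4.088
v 1.525 -1.504 -3.078
f 2 1 5
f 2 5 3
f 3 5 6
f 3 6 4
f 5 1 7
f 5 7 6
f 6 7 8
f 6 8 4
f 7 1 9
f 7 9 8
f 8 9 10
f 8 10 4
f 9 1 11
f 9 11 10
f 10 11 12
f 10 12 4
f 11 1 13
f 11 13 12
f 12 13 14
f 12 14 4
f 13 1 15
f 13 15 14
f 14 15 16
f 14 16 4
f 15 1 17
f 15 17 16
f 16 17 18
f 16 18 4
f 17 1 19
f 17 19 18
f 18 19 20
f 18 20 4
f 19 1 21
f 19 21 20
f 20 21 22
f 20 22 4
f 21 1 23
f 21 23 22
f 22 23 24
f 22 24 4
f 23 1 25
f 23 25 24
f 24 25 26
f 24 26 4
f 25 1 2
f 25 2 26
f 26 2 3
f 26 3 4
f 28 27 31
f 28 31 29
f 29 31 32
f 29 32 30
f 31 27 33
f 31 33 32
f 32 33 34
f 32 34 30
f 33 27 35
f 33 35 34
f 34 35 36
f 34 36 30
f 35 27 37
f 35 37 36
f 36 37 38
f 36 38 30
f 37 27 39
f 37 39 38
f 38 39 40
f 38 40 30
f 39 27 41
f 39 41 40
f 40 41 42
f 40 42 30
f 41 27 43
f 41 43 42
f 42 43 44
f 42 44 30
f 43 27 45
f 43 45 44
f 44 45 46
f 44 46 30
f 45 27 47
f 45 47 46
f 46 47 48
f 46 48 30
f 47 27 49
f 47 49 48
f 48 49 50
f 48 50 30
f 49 27 51
f 49 51 50
f 50 51 52
f 50 52 30
f 51 27 28
f 51 28 52
f 52 28 29
f 52 29 30
f 54 56 53
f 57 54 53
f 53 56 55
f 55 57 53
f 54 60 56
f 58 54 57
f 58 60 54
f 56 60 55
f 59 57 55
f 55 60 59
f 59 58 57
f 60 58 59
f 61 98 77
f 98 72 101
f 77 101 66
f 98 101 77
f 61 77 73
f 77 66 78
f 73 78 62
f 77 78 73
f 61 73 82
f 73 62 83
f 82 83 68
f 73 83 82
f 61 82 94
f 82 68 97
f 94 97 71
f 82 97 94
f 61 94 98
f 94 71 102
f 98 102 72
f 94 102 98
f 62 78 89
f 78 66 92
f 89 92 70
f 78 92 89
f 66 101 79
f 101 72 100
f 79 100 65
f 101 100 79
f 72 102 99
f 102 71 95
f 99 95 63
f 102 95 99
f 71 97 96
f 97 68 84
f 96 84 67
f 97 84 96
f 68 83 88
f 83 62 85
f 88 85 69
f 83 85 88
f 64 90 76
f 90 70 91
f 76 91 65
f 90 91 76
f 64 76 74
f 76 65 75
f 74 75 63
f 76 75 74
f 64 74 81
f 74 63 80
f 81 80 67
f 74 80 81
f 64 81 86
f 81 67 87
f 86 87 69
f 81 87 86
f 64 86 90
f 86 69 93
f 90 93 70
f 86 93 90
f 65 91 79
f 91 70 92
f 79 92 66
f 91 92 79
f 63 75 99
f 75 65 100
f 99 100 72
f 75 100 99
f 67 80 96
f 80 63 95
f 96 95 71
f 80 95 96
f 69 87 88
f 87 67 84
f 88 84 68
f 87 84 88
f 70 93 89
f 93 69 85
f 89 85 62
f 93 85 89
f 104 106 103
f 107 104 103
f 103 106 105
f 105 107 103
f 104 110 106
f 108 104 107
f 108 110 104
f 106 110 105
f 109 107 105
f 105 110 109
f 109 108 107
f 110 108 109



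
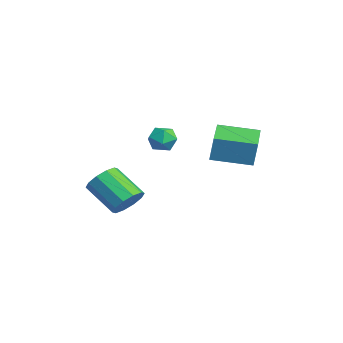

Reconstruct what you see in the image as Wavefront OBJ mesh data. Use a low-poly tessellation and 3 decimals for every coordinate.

v 0.99 -1.483 1.003
v 1.528 -0.949 0.691
v 1.972 -2.351 1.209
v 2.51 -1.817 0.897
v 2.151 -1.664 1.619
v 1.544 -1.127 1.491
v 1.956 -2.173 0.409
v 1.349 -1.636 0.281
v 2.125 -1.375 0.324
v 2.246 -1.06 1.072
v 1.254 -2.24 0.828
v 1.375 -1.925 1.576
v -1.835 -2.577 -4.469
v -1.03 -3.004 -4.033
v -2.32 -4.091 -2.716
v -3.125 -3.663 -3.151
v -1.159 -2.477 -3.725
v -2.449 -3.563 -2.407
v -1.547 -1.988 -3.7
v -2.837 -3.075 -2.383
v -2.044 -1.724 -3.97
v -3.334 -2.81 -2.652
v -2.462 -1.785 -4.429
v -3.752 -2.872 -3.112
v -2.64 -2.149 -4.904
v -3.93 -3.236 -3.587
v -2.511 -2.677 -5.213
v -3.801 -3.763 -3.895
v -2.123 -3.165 -5.237
v -3.413 -4.252 -3.92
v -1.626 -3.43 -4.968
v -2.916 -4.516 -3.65
v -1.208 -3.368 -4.508
v -2.498 -4.455 -3.191
v -1.003 1.487 -0.596
v -0.797 1.645 0.831
v -0.357 3.492 -0.911
v -0.151 3.65 0.516
v 1.051 0.79 -0.816
v 1.257 0.948 0.611
v 1.697 2.795 -1.131
v 1.903 2.953 0.296
f 1 12 6
f 1 6 2
f 1 2 8
f 1 8 11
f 1 11 12
f 2 6 10
f 6 12 5
f 12 11 3
f 11 8 7
f 8 2 9
f 4 10 5
f 4 5 3
f 4 3 7
f 4 7 9
f 4 9 10
f 5 10 6
f 3 5 12
f 7 3 11
f 9 7 8
f 10 9 2
f 14 13 17
f 14 17 15
f 15 17 18
f 15 18 16
f 17 13 19
f 17 19 18
f 18 19 20
f 18 20 16
f 19 13 21
f 19 21 20
f 20 21 22
f 20 22 16
f 21 13 23
f 21 23 22
f 22 23 24
f 22 24 16
f 23 13 25
f 23 25 24
f 24 25 26
f 24 26 16
f 25 13 27
f 25 27 26
f 26 27 28
f 26 28 16
f 27 13 29
f 27 29 28
f 28 29 30
f 28 30 16
f 29 13 31
f 29 31 30
f 30 31 32
f 30 32 16
f 31 13 33
f 31 33 32
f 32 33 34
f 32 34 16
f 33 13 14
f 33 14 34
f 34 14 15
f 34 15 16
f 36 38 35
f 39 36 35
f 35 38 37
f 37 39 35
f 36 42 38
f 40 36 39
f 40 42 36
f 38 42 37
f 41 39 37
f 37 42 41
f 41 40 39
f 42 40 41



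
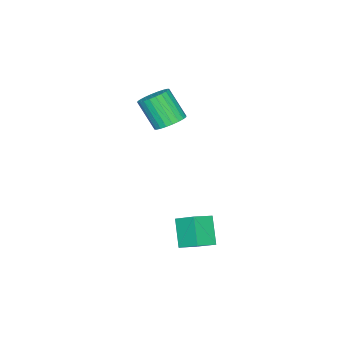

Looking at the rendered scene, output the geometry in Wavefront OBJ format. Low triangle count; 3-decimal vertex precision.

v -3.408 -2.293 1.39
v -2.493 -1.957 1.691
v -2.617 -3.211 3.47
v -3.532 -3.547 3.17
v -2.734 -1.69 1.862
v -2.858 -2.944 3.641
v -3.077 -1.515 1.961
v -3.201 -2.769 3.741
v -3.471 -1.459 1.974
v -3.595 -2.712 3.753
v -3.855 -1.529 1.897
v -3.979 -2.783 3.677
v -4.171 -1.716 1.744
v -4.295 -2.97 3.523
v -4.371 -1.991 1.536
v -4.495 -3.244 3.316
v -4.424 -2.311 1.307
v -4.548 -3.565 3.086
v -4.323 -2.629 1.09
v -4.447 -3.883 2.869
v -4.082 -2.896 0.919
v -4.206 -4.15 2.698
v -3.739 -3.071 0.819
v -3.863 -4.325 2.599
v -3.345 -3.128 0.807
v -3.469 -4.381 2.586
v -2.961 -3.057 0.883
v -3.085 -4.311 2.663
v -2.645 -2.87 1.037
v -2.769 -4.124 2.816
v -2.445 -2.596 1.244
v -2.569 -3.849 3.024
v -2.392 -2.275 1.474
v -2.516 -3.529 3.253
v 3.354 2.417 -0.71
v 3.423 3.628 0.009
v 2.125 2.811 -1.254
v 2.194 4.021 -0.535
v 4.246 3.219 -2.145
v 4.315 4.429 -1.426
v 3.017 3.612 -2.689
v 3.086 4.823 -1.97
f 2 1 5
f 2 5 3
f 3 5 6
f 3 6 4
f 5 1 7
f 5 7 6
f 6 7 8
f 6 8 4
f 7 1 9
f 7 9 8
f 8 9 10
f 8 10 4
f 9 1 11
f 9 11 10
f 10 11 12
f 10 12 4
f 11 1 13
f 11 13 12
f 12 13 14
f 12 14 4
f 13 1 15
f 13 15 14
f 14 15 16
f 14 16 4
f 15 1 17
f 15 17 16
f 16 17 18
f 16 18 4
f 17 1 19
f 17 19 18
f 18 19 20
f 18 20 4
f 19 1 21
f 19 21 20
f 20 21 22
f 20 22 4
f 21 1 23
f 21 23 22
f 22 23 24
f 22 24 4
f 23 1 25
f 23 25 24
f 24 25 26
f 24 26 4
f 25 1 27
f 25 27 26
f 26 27 28
f 26 28 4
f 27 1 29
f 27 29 28
f 28 29 30
f 28 30 4
f 29 1 31
f 29 31 30
f 30 31 32
f 30 32 4
f 31 1 33
f 31 33 32
f 32 33 34
f 32 34 4
f 33 1 2
f 33 2 34
f 34 2 3
f 34 3 4
f 36 38 35
f 39 36 35
f 35 38 37
f 37 39 35
f 36 42 38
f 40 36 39
f 40 42 36
f 38 42 37
f 41 39 37
f 37 42 41
f 41 40 39
f 42 40 41



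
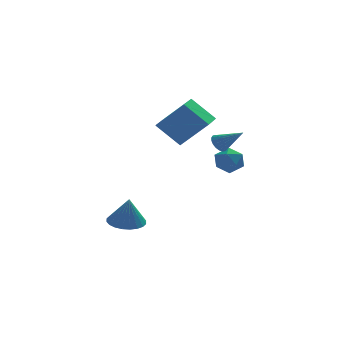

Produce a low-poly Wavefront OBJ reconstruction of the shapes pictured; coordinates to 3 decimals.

v -2.967 -0.436 -3.368
v -2.25 -1.086 -3.522
v -2.853 -0.684 -1.792
v -2.05 -0.762 -3.486
v -1.99 -0.388 -3.431
v -2.079 -0.021 -3.367
v -2.303 0.282 -3.303
v -2.628 0.476 -3.249
v -3.005 0.531 -3.213
v -3.376 0.439 -3.201
v -3.684 0.214 -3.214
v -3.884 -0.11 -3.251
v -3.944 -0.484 -3.305
v -3.855 -0.85 -3.369
v -3.631 -1.154 -3.433
v -3.306 -1.348 -3.487
v -2.93 -1.403 -3.523
v -2.559 -1.311 -3.536
v 1.71 0.736 -0.44
v 2.522 0.941 -0.591
v 2.098 0.019 0.671
v 2.91 0.224 0.52
v 2.36 0.823 0.772
v 2.12 1.266 0.086
v 2.5 -0.306 -0.006
v 2.26 0.137 -0.692
v 3.011 0.297 -0.323
v 2.924 0.995 0.158
v 1.696 -0.035 -0.078
v 1.609 0.663 0.403
v 0.135 2.053 0.653
v -1.01 2.656 1.875
v 0.738 3.293 0.605
v -0.408 3.896 1.827
v 1.468 1.464 2.193
v 0.322 2.067 3.415
v 2.07 2.704 2.145
v 0.925 3.307 3.367
v 0.977 -3.557 2.737
v 1.346 -3.161 2.64
v 1.963 -4.263 3.603
v 1.229 -3.079 2.839
v 1.063 -3.092 3.018
v 0.879 -3.197 3.141
v 0.715 -3.374 3.184
v 0.603 -3.586 3.139
v 0.565 -3.793 3.014
v 0.608 -3.953 2.834
v 0.724 -4.035 2.635
v 0.891 -4.022 2.456
v 1.074 -3.917 2.333
v 1.239 -3.741 2.289
v 1.351 -3.528 2.335
v 1.389 -3.321 2.46
f 2 1 4
f 2 4 3
f 4 1 5
f 4 5 3
f 5 1 6
f 5 6 3
f 6 1 7
f 6 7 3
f 7 1 8
f 7 8 3
f 8 1 9
f 8 9 3
f 9 1 10
f 9 10 3
f 10 1 11
f 10 11 3
f 11 1 12
f 11 12 3
f 12 1 13
f 12 13 3
f 13 1 14
f 13 14 3
f 14 1 15
f 14 15 3
f 15 1 16
f 15 16 3
f 16 1 17
f 16 17 3
f 17 1 18
f 17 18 3
f 18 1 2
f 18 2 3
f 19 30 24
f 19 24 20
f 19 20 26
f 19 26 29
f 19 29 30
f 20 24 28
f 24 30 23
f 30 29 21
f 29 26 25
f 26 20 27
f 22 28 23
f 22 23 21
f 22 21 25
f 22 25 27
f 22 27 28
f 23 28 24
f 21 23 30
f 25 21 29
f 27 25 26
f 28 27 20
f 32 34 31
f 35 32 31
f 31 34 33
f 33 35 31
f 32 38 34
f 36 32 35
f 36 38 32
f 34 38 33
f 37 35 33
f 33 38 37
f 37 36 35
f 38 36 37
f 40 39 42
f 40 42 41
f 42 39 43
f 42 43 41
f 43 39 44
f 43 44 41
f 44 39 45
f 44 45 41
f 45 39 46
f 45 46 41
f 46 39 47
f 46 47 41
f 47 39 48
f 47 48 41
f 48 39 49
f 48 49 41
f 49 39 50
f 49 50 41
f 50 39 51
f 50 51 41
f 51 39 52
f 51 52 41
f 52 39 53
f 52 53 41
f 53 39 54
f 53 54 41
f 54 39 40
f 54 40 41



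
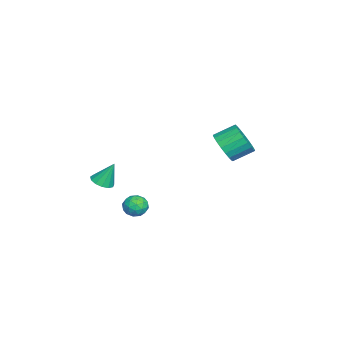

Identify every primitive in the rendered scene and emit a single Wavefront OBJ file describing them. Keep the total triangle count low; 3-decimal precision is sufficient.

v 3.73 -2.824 -1.217
v 4.352 -2.729 -1.243
v 3.69 -2.236 -0.003
v 4.201 -2.442 -1.387
v 3.9 -2.276 -1.477
v 3.545 -2.284 -1.485
v 3.249 -2.464 -1.407
v 3.105 -2.758 -1.27
v 3.16 -3.073 -1.115
v 3.396 -3.309 -0.993
v 3.737 -3.391 -0.943
v 4.077 -3.293 -0.979
v 4.306 -3.046 -1.091
v 2.794 -0.95 -2.74
v 3.376 -0.721 -3.014
v 2.964 -1.939 -3.206
v 3.546 -1.71 -3.48
v 3.499 -1.8 -2.804
v 3.394 -1.189 -2.516
v 2.946 -1.471 -3.704
v 2.841 -0.86 -3.416
v 3.47 -1.043 -3.61
v 3.812 -1.246 -3.054
v 2.528 -1.414 -3.166
v 2.87 -1.617 -2.61
v 3.07 -0.749 -2.836
v 3.27 -1.911 -3.384
v 3.242 -1.964 -2.987
v 3.584 -1.829 -3.148
v 3.081 -1.024 -2.544
v 3.423 -0.889 -2.705
v 3.495 -1.523 -2.581
v 2.917 -1.771 -3.515
v 3.259 -1.636 -3.676
v 2.756 -0.831 -3.072
v 3.098 -0.696 -3.233
v 2.845 -1.137 -3.639
v 3.468 -0.803 -3.347
v 3.568 -1.384 -3.621
v 3.215 -1.244 -3.753
v 3.153 -0.885 -3.583
v 3.669 -0.923 -3.021
v 3.768 -1.504 -3.295
v 3.741 -1.557 -2.897
v 3.679 -1.198 -2.728
v 3.724 -1.112 -3.371
v 2.572 -1.156 -2.925
v 2.671 -1.737 -3.199
v 2.661 -1.462 -3.492
v 2.599 -1.103 -3.323
v 2.772 -1.276 -2.599
v 2.872 -1.857 -2.873
v 3.187 -1.775 -2.637
v 3.125 -1.416 -2.467
v 2.616 -1.548 -2.849
v -2.628 2.207 -1.874
v -1.769 2.618 -2.107
v -2.113 3.704 -1.459
v -2.972 3.293 -1.226
v -2.005 2.73 -2.42
v -2.348 3.816 -1.772
v -2.348 2.752 -2.639
v -2.691 3.838 -1.991
v -2.739 2.68 -2.725
v -3.083 3.765 -2.078
v -3.112 2.526 -2.664
v -3.455 3.611 -2.017
v -3.401 2.316 -2.467
v -3.744 3.402 -1.82
v -3.556 2.088 -2.167
v -3.899 3.174 -1.52
v -3.551 1.881 -1.816
v -3.894 2.967 -1.169
v -3.386 1.73 -1.475
v -3.729 2.816 -0.828
v -3.09 1.661 -1.204
v -3.434 2.747 -0.556
v -2.715 1.687 -1.048
v -3.058 2.773 -0.4
v -2.324 1.803 -1.034
v -2.668 2.889 -0.387
v -1.986 1.988 -1.166
v -2.33 3.074 -0.519
v -1.759 2.212 -1.421
v -2.103 3.298 -0.773
v -1.683 2.434 -1.753
v -2.026 3.52 -1.106
f 2 1 4
f 2 4 3
f 4 1 5
f 4 5 3
f 5 1 6
f 5 6 3
f 6 1 7
f 6 7 3
f 7 1 8
f 7 8 3
f 8 1 9
f 8 9 3
f 9 1 10
f 9 10 3
f 10 1 11
f 10 11 3
f 11 1 12
f 11 12 3
f 12 1 13
f 12 13 3
f 13 1 2
f 13 2 3
f 14 51 30
f 51 25 54
f 30 54 19
f 51 54 30
f 14 30 26
f 30 19 31
f 26 31 15
f 30 31 26
f 14 26 35
f 26 15 36
f 35 36 21
f 26 36 35
f 14 35 47
f 35 21 50
f 47 50 24
f 35 50 47
f 14 47 51
f 47 24 55
f 51 55 25
f 47 55 51
f 15 31 42
f 31 19 45
f 42 45 23
f 31 45 42
f 19 54 32
f 54 25 53
f 32 53 18
f 54 53 32
f 25 55 52
f 55 24 48
f 52 48 16
f 55 48 52
f 24 50 49
f 50 21 37
f 49 37 20
f 50 37 49
f 21 36 41
f 36 15 38
f 41 38 22
f 36 38 41
f 17 43 29
f 43 23 44
f 29 44 18
f 43 44 29
f 17 29 27
f 29 18 28
f 27 28 16
f 29 28 27
f 17 27 34
f 27 16 33
f 34 33 20
f 27 33 34
f 17 34 39
f 34 20 40
f 39 40 22
f 34 40 39
f 17 39 43
f 39 22 46
f 43 46 23
f 39 46 43
f 18 44 32
f 44 23 45
f 32 45 19
f 44 45 32
f 16 28 52
f 28 18 53
f 52 53 25
f 28 53 52
f 20 33 49
f 33 16 48
f 49 48 24
f 33 48 49
f 22 40 41
f 40 20 37
f 41 37 21
f 40 37 41
f 23 46 42
f 46 22 38
f 42 38 15
f 46 38 42
f 57 56 60
f 57 60 58
f 58 60 61
f 58 61 59
f 60 56 62
f 60 62 61
f 61 62 63
f 61 63 59
f 62 56 64
f 62 64 63
f 63 64 65
f 63 65 59
f 64 56 66
f 64 66 65
f 65 66 67
f 65 67 59
f 66 56 68
f 66 68 67
f 67 68 69
f 67 69 59
f 68 56 70
f 68 70 69
f 69 70 71
f 69 71 59
f 70 56 72
f 70 72 71
f 71 72 73
f 71 73 59
f 72 56 74
f 72 74 73
f 73 74 75
f 73 75 59
f 74 56 76
f 74 76 75
f 75 76 77
f 75 77 59
f 76 56 78
f 76 78 77
f 77 78 79
f 77 79 59
f 78 56 80
f 78 80 79
f 79 80 81
f 79 81 59
f 80 56 82
f 80 82 81
f 81 82 83
f 81 83 59
f 82 56 84
f 82 84 83
f 83 84 85
f 83 85 59
f 84 56 86
f 84 86 85
f 85 86 87
f 85 87 59
f 86 56 57
f 86 57 87
f 87 57 58
f 87 58 59



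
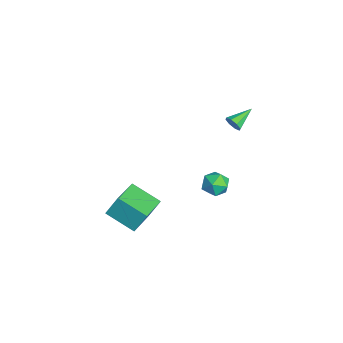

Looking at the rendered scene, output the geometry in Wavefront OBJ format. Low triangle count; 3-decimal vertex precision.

v -2.162 2.823 -3.672
v -1.356 2.609 -3.565
v -2.464 1.531 -3.975
v -1.658 1.317 -3.868
v -2.124 1.545 -3.206
v -1.937 2.343 -3.019
v -1.883 1.797 -4.521
v -1.696 2.595 -4.334
v -1.183 1.975 -4.09
v -1.332 1.819 -3.277
v -2.488 2.321 -4.263
v -2.637 2.165 -3.45
v 0.624 2.462 3.326
v 0.821 2.758 2.96
v -0.064 3.498 3.794
v 0.489 2.586 2.85
v 0.235 2.342 3.019
v 0.21 2.167 3.367
v 0.428 2.166 3.691
v 0.76 2.337 3.801
v 1.014 2.582 3.633
v 1.039 2.756 3.284
v 1.51 -3.95 -2.103
v 1.532 -3.322 -0.943
v -0.071 -3.06 -2.555
v -0.049 -2.432 -1.394
v 2.449 -2.648 -2.826
v 2.471 -2.02 -1.665
v 0.868 -1.758 -3.277
v 0.89 -1.13 -2.117
f 1 12 6
f 1 6 2
f 1 2 8
f 1 8 11
f 1 11 12
f 2 6 10
f 6 12 5
f 12 11 3
f 11 8 7
f 8 2 9
f 4 10 5
f 4 5 3
f 4 3 7
f 4 7 9
f 4 9 10
f 5 10 6
f 3 5 12
f 7 3 11
f 9 7 8
f 10 9 2
f 14 13 16
f 14 16 15
f 16 13 17
f 16 17 15
f 17 13 18
f 17 18 15
f 18 13 19
f 18 19 15
f 19 13 20
f 19 20 15
f 20 13 21
f 20 21 15
f 21 13 22
f 21 22 15
f 22 13 14
f 22 14 15
f 24 26 23
f 27 24 23
f 23 26 25
f 25 27 23
f 24 30 26
f 28 24 27
f 28 30 24
f 26 30 25
f 29 27 25
f 25 30 29
f 29 28 27
f 30 28 29



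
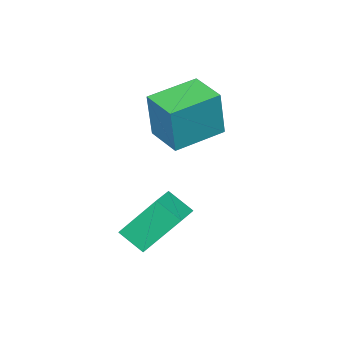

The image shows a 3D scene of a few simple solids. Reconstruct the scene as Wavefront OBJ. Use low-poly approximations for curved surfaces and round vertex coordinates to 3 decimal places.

v 0.878 -0.646 -1.525
v 0.128 0.366 0.13
v 0.658 0.261 -2.18
v -0.093 1.272 -0.525
v 1.873 -0.252 -1.315
v 1.122 0.759 0.34
v 1.652 0.654 -1.97
v 0.902 1.666 -0.315
v -3.502 -1.503 1.453
v -3.184 -1.436 3.426
v -3.138 -0.072 1.346
v -2.82 -0.006 3.32
v -1.58 -2.014 1.16
v -1.262 -1.948 3.134
v -1.216 -0.584 1.054
v -0.898 -0.517 3.027
f 2 4 1
f 5 2 1
f 1 4 3
f 3 5 1
f 2 8 4
f 6 2 5
f 6 8 2
f 4 8 3
f 7 5 3
f 3 8 7
f 7 6 5
f 8 6 7
f 10 12 9
f 13 10 9
f 9 12 11
f 11 13 9
f 10 16 12
f 14 10 13
f 14 16 10
f 12 16 11
f 15 13 11
f 11 16 15
f 15 14 13
f 16 14 15



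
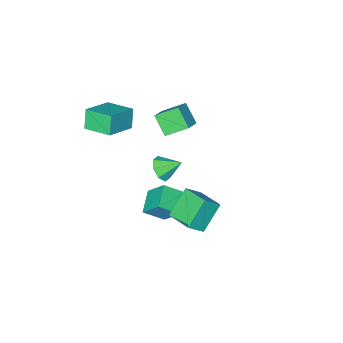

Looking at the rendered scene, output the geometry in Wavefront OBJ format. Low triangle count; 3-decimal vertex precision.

v -4.291 -3.212 -0.427
v -4.339 -4.396 0.75
v -3.212 -2.594 0.238
v -3.261 -3.778 1.415
v -3.139 -4.202 -1.375
v -3.188 -5.386 -0.198
v -2.061 -3.584 -0.71
v -2.109 -4.768 0.467
v -1.001 -2.531 -2.699
v -0.245 -2.388 -2.092
v -1.899 -1.589 -1.801
v -0.268 -1.882 -2.645
v -0.72 -1.756 -3.23
v -1.337 -2.084 -3.503
v -1.757 -2.673 -3.306
v -1.734 -3.179 -2.752
v -1.282 -3.305 -2.168
v -0.665 -2.977 -1.894
v -0.515 -1.056 -4.315
v -0.84 0.182 -2.817
v 0.663 -0.019 -4.916
v 0.338 1.219 -3.418
v 0.602 -1.819 -3.442
v 0.277 -0.581 -1.944
v 1.78 -0.782 -4.043
v 1.455 0.456 -2.545
v 1.468 3.139 -1.445
v -0.023 2.814 0.069
v 1.446 4.991 -1.071
v -0.046 4.667 0.444
v 2.506 2.953 -0.464
v 1.014 2.629 1.051
v 2.483 4.806 -0.089
v 0.992 4.481 1.425
v 1.592 -4.761 2.151
v 1.141 -5.219 3.461
v 0.978 -2.918 2.584
v 0.527 -3.377 3.895
v 3.553 -4.303 2.985
v 3.102 -4.762 4.296
v 2.939 -2.461 3.419
v 2.488 -2.919 4.729
f 2 4 1
f 5 2 1
f 1 4 3
f 3 5 1
f 2 8 4
f 6 2 5
f 6 8 2
f 4 8 3
f 7 5 3
f 3 8 7
f 7 6 5
f 8 6 7
f 10 9 12
f 10 12 11
f 12 9 13
f 12 13 11
f 13 9 14
f 13 14 11
f 14 9 15
f 14 15 11
f 15 9 16
f 15 16 11
f 16 9 17
f 16 17 11
f 17 9 18
f 17 18 11
f 18 9 10
f 18 10 11
f 20 22 19
f 23 20 19
f 19 22 21
f 21 23 19
f 20 26 22
f 24 20 23
f 24 26 20
f 22 26 21
f 25 23 21
f 21 26 25
f 25 24 23
f 26 24 25
f 28 30 27
f 31 28 27
f 27 30 29
f 29 31 27
f 28 34 30
f 32 28 31
f 32 34 28
f 30 34 29
f 33 31 29
f 29 34 33
f 33 32 31
f 34 32 33
f 36 38 35
f 39 36 35
f 35 38 37
f 37 39 35
f 36 42 38
f 40 36 39
f 40 42 36
f 38 42 37
f 41 39 37
f 37 42 41
f 41 40 39
f 42 40 41



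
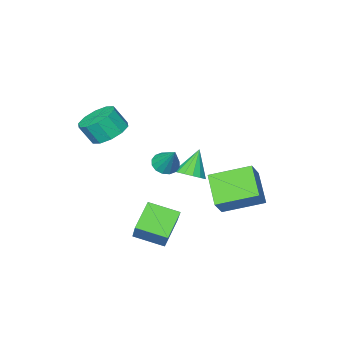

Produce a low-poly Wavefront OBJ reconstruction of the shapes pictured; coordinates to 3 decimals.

v -0.614 1.936 -2.252
v -1.259 0.664 -1.256
v -2.04 3.155 -1.62
v -2.686 1.883 -0.624
v 0.066 2.277 -1.376
v -0.58 1.005 -0.38
v -1.361 3.496 -0.744
v -2.006 2.224 0.252
v 2.303 0.38 -1.83
v 2.925 1.404 -0.528
v 1.425 1.453 -2.255
v 2.048 2.477 -0.952
v 3.352 0.883 -2.728
v 3.975 1.907 -1.425
v 2.475 1.956 -3.152
v 3.097 2.98 -1.85
v 3.002 2.715 2.444
v 3.575 2.801 2.288
v 3.178 3.565 3.556
v 3.417 3.026 2.141
v 3.148 3.167 2.076
v 2.84 3.187 2.11
v 2.575 3.081 2.233
v 2.425 2.877 2.413
v 2.429 2.629 2.601
v 2.587 2.405 2.747
v 2.856 2.264 2.812
v 3.164 2.244 2.778
v 3.429 2.35 2.655
v 3.579 2.554 2.476
v 2.986 -1.1 2.524
v 3.497 -1.688 2.035
v 3.904 -2.109 2.966
v 3.394 -1.52 3.456
v 3.802 -1.215 2.115
v 4.21 -1.636 3.046
v 3.796 -0.698 2.352
v 4.203 -1.119 3.283
v 3.48 -0.334 2.654
v 3.888 -0.755 3.585
v 2.976 -0.263 2.907
v 3.383 -0.684 3.838
v 2.476 -0.511 3.014
v 2.883 -0.932 3.945
v 2.17 -0.984 2.934
v 2.578 -1.405 3.865
v 2.177 -1.501 2.697
v 2.584 -1.922 3.628
v 2.492 -1.865 2.395
v 2.9 -2.286 3.326
v 2.997 -1.936 2.142
v 3.404 -2.357 3.073
v -1.801 -1.764 -2.152
v -1.156 -1.844 -1.758
v -2.599 -2.076 -0.908
v -1.25 -1.464 -1.722
v -1.492 -1.164 -1.802
v -1.816 -1.025 -1.976
v -2.137 -1.084 -2.196
v -2.367 -1.325 -2.405
v -2.446 -1.684 -2.546
v -2.352 -2.064 -2.581
v -2.11 -2.364 -2.501
v -1.786 -2.503 -2.327
v -1.465 -2.444 -2.107
v -1.235 -2.203 -1.898
f 2 4 1
f 5 2 1
f 1 4 3
f 3 5 1
f 2 8 4
f 6 2 5
f 6 8 2
f 4 8 3
f 7 5 3
f 3 8 7
f 7 6 5
f 8 6 7
f 10 12 9
f 13 10 9
f 9 12 11
f 11 13 9
f 10 16 12
f 14 10 13
f 14 16 10
f 12 16 11
f 15 13 11
f 11 16 15
f 15 14 13
f 16 14 15
f 18 17 20
f 18 20 19
f 20 17 21
f 20 21 19
f 21 17 22
f 21 22 19
f 22 17 23
f 22 23 19
f 23 17 24
f 23 24 19
f 24 17 25
f 24 25 19
f 25 17 26
f 25 26 19
f 26 17 27
f 26 27 19
f 27 17 28
f 27 28 19
f 28 17 29
f 28 29 19
f 29 17 30
f 29 30 19
f 30 17 18
f 30 18 19
f 32 31 35
f 32 35 33
f 33 35 36
f 33 36 34
f 35 31 37
f 35 37 36
f 36 37 38
f 36 38 34
f 37 31 39
f 37 39 38
f 38 39 40
f 38 40 34
f 39 31 41
f 39 41 40
f 40 41 42
f 40 42 34
f 41 31 43
f 41 43 42
f 42 43 44
f 42 44 34
f 43 31 45
f 43 45 44
f 44 45 46
f 44 46 34
f 45 31 47
f 45 47 46
f 46 47 48
f 46 48 34
f 47 31 49
f 47 49 48
f 48 49 50
f 48 50 34
f 49 31 51
f 49 51 50
f 50 51 52
f 50 52 34
f 51 31 32
f 51 32 52
f 52 32 33
f 52 33 34
f 54 53 56
f 54 56 55
f 56 53 57
f 56 57 55
f 57 53 58
f 57 58 55
f 58 53 59
f 58 59 55
f 59 53 60
f 59 60 55
f 60 53 61
f 60 61 55
f 61 53 62
f 61 62 55
f 62 53 63
f 62 63 55
f 63 53 64
f 63 64 55
f 64 53 65
f 64 65 55
f 65 53 66
f 65 66 55
f 66 53 54
f 66 54 55



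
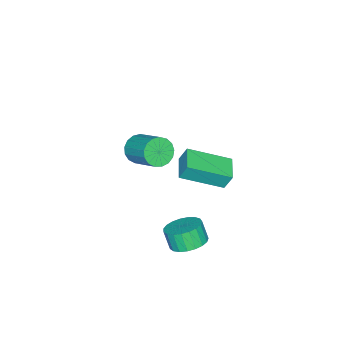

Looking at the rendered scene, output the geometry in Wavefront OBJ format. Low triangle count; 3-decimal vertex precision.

v -0.314 -4.645 -0.696
v 0.27 -4.513 -1.226
v 0.798 -3.103 -0.295
v 0.214 -3.235 0.236
v -0.025 -4.312 -1.363
v 0.503 -2.902 -0.432
v -0.387 -4.187 -1.348
v 0.141 -2.777 -0.416
v -0.732 -4.167 -1.182
v -0.204 -2.757 -0.251
v -0.981 -4.256 -0.906
v -0.453 -2.847 0.026
v -1.077 -4.435 -0.581
v -0.549 -3.025 0.351
v -0.999 -4.661 -0.283
v -0.471 -3.252 0.649
v -0.763 -4.884 -0.079
v -0.235 -3.475 0.853
v -0.425 -5.052 -0.016
v 0.103 -3.643 0.915
v -0.061 -5.127 -0.11
v 0.467 -3.717 0.822
v 0.245 -5.091 -0.337
v 0.773 -3.682 0.595
v 0.423 -4.953 -0.647
v 0.951 -3.544 0.285
v 0.432 -4.744 -0.968
v 0.96 -3.335 -0.036
v 3.459 0.358 -1.71
v 4.297 0.089 -1.705
v 4.159 -0.326 -0.806
v 3.321 -0.058 -0.81
v 4.322 0.419 -1.549
v 4.184 0.004 -0.65
v 4.198 0.739 -1.42
v 4.06 0.323 -0.521
v 3.946 0.992 -1.342
v 3.808 0.577 -0.443
v 3.61 1.136 -1.327
v 3.472 0.72 -0.428
v 3.247 1.145 -1.378
v 3.11 0.73 -0.479
v 2.922 1.018 -1.487
v 2.784 0.603 -0.588
v 2.689 0.777 -1.634
v 2.551 0.362 -0.735
v 2.589 0.464 -1.794
v 2.452 0.048 -0.895
v 2.64 0.132 -1.94
v 2.502 -0.284 -1.04
v 2.832 -0.161 -2.045
v 2.695 -0.577 -1.146
v 3.133 -0.364 -2.093
v 2.995 -0.78 -1.194
v 3.49 -0.442 -2.074
v 3.352 -0.858 -1.175
v 3.842 -0.382 -1.993
v 3.704 -0.798 -1.094
v 4.127 -0.194 -1.862
v 3.989 -0.61 -0.963
v 3.237 -0.304 3.82
v 3.133 0.038 4.624
v 2.152 1.262 3.012
v 2.048 1.605 3.815
v 4.232 0.315 3.685
v 4.128 0.658 4.488
v 3.147 1.882 2.876
v 3.043 2.224 3.68
f 2 1 5
f 2 5 3
f 3 5 6
f 3 6 4
f 5 1 7
f 5 7 6
f 6 7 8
f 6 8 4
f 7 1 9
f 7 9 8
f 8 9 10
f 8 10 4
f 9 1 11
f 9 11 10
f 10 11 12
f 10 12 4
f 11 1 13
f 11 13 12
f 12 13 14
f 12 14 4
f 13 1 15
f 13 15 14
f 14 15 16
f 14 16 4
f 15 1 17
f 15 17 16
f 16 17 18
f 16 18 4
f 17 1 19
f 17 19 18
f 18 19 20
f 18 20 4
f 19 1 21
f 19 21 20
f 20 21 22
f 20 22 4
f 21 1 23
f 21 23 22
f 22 23 24
f 22 24 4
f 23 1 25
f 23 25 24
f 24 25 26
f 24 26 4
f 25 1 27
f 25 27 26
f 26 27 28
f 26 28 4
f 27 1 2
f 27 2 28
f 28 2 3
f 28 3 4
f 30 29 33
f 30 33 31
f 31 33 34
f 31 34 32
f 33 29 35
f 33 35 34
f 34 35 36
f 34 36 32
f 35 29 37
f 35 37 36
f 36 37 38
f 36 38 32
f 37 29 39
f 37 39 38
f 38 39 40
f 38 40 32
f 39 29 41
f 39 41 40
f 40 41 42
f 40 42 32
f 41 29 43
f 41 43 42
f 42 43 44
f 42 44 32
f 43 29 45
f 43 45 44
f 44 45 46
f 44 46 32
f 45 29 47
f 45 47 46
f 46 47 48
f 46 48 32
f 47 29 49
f 47 49 48
f 48 49 50
f 48 50 32
f 49 29 51
f 49 51 50
f 50 51 52
f 50 52 32
f 51 29 53
f 51 53 52
f 52 53 54
f 52 54 32
f 53 29 55
f 53 55 54
f 54 55 56
f 54 56 32
f 55 29 57
f 55 57 56
f 56 57 58
f 56 58 32
f 57 29 59
f 57 59 58
f 58 59 60
f 58 60 32
f 59 29 30
f 59 30 60
f 60 30 31
f 60 31 32
f 62 64 61
f 65 62 61
f 61 64 63
f 63 65 61
f 62 68 64
f 66 62 65
f 66 68 62
f 64 68 63
f 67 65 63
f 63 68 67
f 67 66 65
f 68 66 67



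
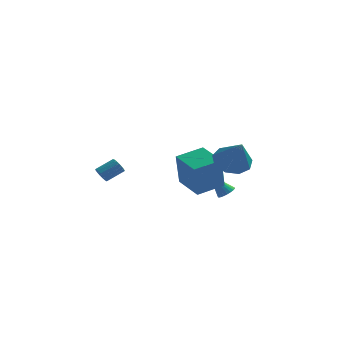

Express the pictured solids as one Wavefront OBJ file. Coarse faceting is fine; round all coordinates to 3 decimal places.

v 2.225 3.1 -2.903
v 2.543 2.7 -2.675
v 1.275 3.08 -1.617
v 2.645 2.894 -2.596
v 2.675 3.123 -2.571
v 2.627 3.349 -2.603
v 2.509 3.531 -2.687
v 2.343 3.639 -2.808
v 2.156 3.654 -2.946
v 1.981 3.573 -3.077
v 1.848 3.411 -3.177
v 1.78 3.194 -3.23
v 1.79 2.962 -3.227
v 1.874 2.753 -3.168
v 2.02 2.604 -3.063
v 2.201 2.541 -2.931
v 2.386 2.575 -2.793
v 3.531 -2.538 1.681
v 4.447 -2.674 1.187
v 4.189 -3.542 3.179
v 4.467 -2.073 1.581
v 4.048 -1.69 2.021
v 3.388 -1.704 2.303
v 2.794 -2.108 2.293
v 2.545 -2.713 1.997
v 2.757 -3.236 1.553
v 3.331 -3.433 1.169
v 3.998 -3.21 1.024
v -3.9 -0.047 -0.912
v -3.742 0.164 -1.349
v -2.921 0.758 -0.764
v -3.08 0.547 -0.328
v -3.912 0.319 -1.267
v -3.092 0.913 -0.682
v -4.08 0.39 -1.105
v -3.259 0.984 -0.52
v -4.206 0.361 -0.898
v -3.385 0.955 -0.313
v -4.262 0.238 -0.694
v -3.442 0.832 -0.109
v -4.236 0.05 -0.541
v -3.415 0.644 0.044
v -4.132 -0.16 -0.473
v -3.312 0.434 0.112
v -3.976 -0.344 -0.505
v -3.155 0.25 0.08
v -3.802 -0.461 -0.631
v -2.981 0.134 -0.046
v -3.65 -0.482 -0.821
v -2.83 0.112 -0.236
v -3.556 -0.404 -1.032
v -2.736 0.19 -0.447
v -3.541 -0.244 -1.216
v -2.72 0.35 -0.631
v -3.608 -0.039 -1.33
v -2.787 0.555 -0.745
v -0.064 1.652 -1.711
v -0.119 1.029 0.346
v 1.174 2.743 -1.348
v 1.119 2.121 0.709
v 1.181 0.359 -2.069
v 1.126 -0.263 -0.012
v 2.419 1.451 -1.706
v 2.364 0.828 0.351
f 2 1 4
f 2 4 3
f 4 1 5
f 4 5 3
f 5 1 6
f 5 6 3
f 6 1 7
f 6 7 3
f 7 1 8
f 7 8 3
f 8 1 9
f 8 9 3
f 9 1 10
f 9 10 3
f 10 1 11
f 10 11 3
f 11 1 12
f 11 12 3
f 12 1 13
f 12 13 3
f 13 1 14
f 13 14 3
f 14 1 15
f 14 15 3
f 15 1 16
f 15 16 3
f 16 1 17
f 16 17 3
f 17 1 2
f 17 2 3
f 19 18 21
f 19 21 20
f 21 18 22
f 21 22 20
f 22 18 23
f 22 23 20
f 23 18 24
f 23 24 20
f 24 18 25
f 24 25 20
f 25 18 26
f 25 26 20
f 26 18 27
f 26 27 20
f 27 18 28
f 27 28 20
f 28 18 19
f 28 19 20
f 30 29 33
f 30 33 31
f 31 33 34
f 31 34 32
f 33 29 35
f 33 35 34
f 34 35 36
f 34 36 32
f 35 29 37
f 35 37 36
f 36 37 38
f 36 38 32
f 37 29 39
f 37 39 38
f 38 39 40
f 38 40 32
f 39 29 41
f 39 41 40
f 40 41 42
f 40 42 32
f 41 29 43
f 41 43 42
f 42 43 44
f 42 44 32
f 43 29 45
f 43 45 44
f 44 45 46
f 44 46 32
f 45 29 47
f 45 47 46
f 46 47 48
f 46 48 32
f 47 29 49
f 47 49 48
f 48 49 50
f 48 50 32
f 49 29 51
f 49 51 50
f 50 51 52
f 50 52 32
f 51 29 53
f 51 53 52
f 52 53 54
f 52 54 32
f 53 29 55
f 53 55 54
f 54 55 56
f 54 56 32
f 55 29 30
f 55 30 56
f 56 30 31
f 56 31 32
f 58 60 57
f 61 58 57
f 57 60 59
f 59 61 57
f 58 64 60
f 62 58 61
f 62 64 58
f 60 64 59
f 63 61 59
f 59 64 63
f 63 62 61
f 64 62 63



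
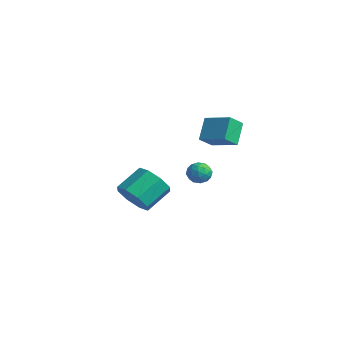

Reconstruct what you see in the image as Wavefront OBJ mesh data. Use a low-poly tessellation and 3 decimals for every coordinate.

v 2.589 -2.873 -1.902
v 3.144 -2.368 -2.622
v 3.047 -1.002 -1.737
v 2.491 -1.507 -1.018
v 2.361 -2.333 -2.761
v 2.264 -0.967 -1.877
v 1.712 -2.615 -2.398
v 1.614 -1.249 -1.514
v 1.576 -3.048 -1.744
v 1.478 -1.682 -0.86
v 2.033 -3.378 -1.183
v 1.936 -2.012 -0.298
v 2.816 -3.413 -1.043
v 2.719 -2.047 -0.159
v 3.466 -3.131 -1.406
v 3.368 -1.765 -0.522
v 3.602 -2.698 -2.06
v 3.504 -1.332 -1.176
v -0.469 4.398 0.148
v -0.376 3.522 0.823
v 1.014 4.903 0.598
v 1.107 4.027 1.273
v 0.133 3.613 -0.953
v 0.226 2.737 -0.278
v 1.616 4.118 -0.503
v 1.709 3.242 0.172
v -1.387 3.927 -3.33
v -0.719 4.189 -3.438
v -0.941 2.851 -3.182
v -0.273 3.113 -3.29
v -0.639 3.289 -2.689
v -0.914 3.954 -2.78
v -0.746 3.086 -3.84
v -1.021 3.751 -3.931
v -0.323 3.669 -3.753
v -0.256 3.794 -3.042
v -1.404 3.246 -3.578
v -1.337 3.371 -2.867
v -1.092 4.153 -3.397
v -0.568 2.887 -3.223
v -0.783 2.991 -2.869
v -0.39 3.145 -2.933
v -1.206 4.015 -3.01
v -0.814 4.168 -3.074
v -0.767 3.639 -2.633
v -0.846 2.872 -3.546
v -0.454 3.025 -3.61
v -1.27 3.895 -3.687
v -0.877 4.049 -3.751
v -0.893 3.401 -3.987
v -0.466 4.001 -3.646
v -0.205 3.368 -3.559
v -0.483 3.352 -3.882
v -0.644 3.743 -3.936
v -0.427 4.074 -3.228
v -0.166 3.442 -3.141
v -0.38 3.545 -2.787
v -0.542 3.936 -2.841
v -0.195 3.769 -3.413
v -1.494 3.598 -3.479
v -1.233 2.966 -3.392
v -1.118 3.104 -3.779
v -1.28 3.495 -3.833
v -1.455 3.672 -3.061
v -1.194 3.039 -2.974
v -1.016 3.297 -2.684
v -1.177 3.688 -2.738
v -1.465 3.271 -3.207
f 2 1 5
f 2 5 3
f 3 5 6
f 3 6 4
f 5 1 7
f 5 7 6
f 6 7 8
f 6 8 4
f 7 1 9
f 7 9 8
f 8 9 10
f 8 10 4
f 9 1 11
f 9 11 10
f 10 11 12
f 10 12 4
f 11 1 13
f 11 13 12
f 12 13 14
f 12 14 4
f 13 1 15
f 13 15 14
f 14 15 16
f 14 16 4
f 15 1 17
f 15 17 16
f 16 17 18
f 16 18 4
f 17 1 2
f 17 2 18
f 18 2 3
f 18 3 4
f 20 22 19
f 23 20 19
f 19 22 21
f 21 23 19
f 20 26 22
f 24 20 23
f 24 26 20
f 22 26 21
f 25 23 21
f 21 26 25
f 25 24 23
f 26 24 25
f 27 64 43
f 64 38 67
f 43 67 32
f 64 67 43
f 27 43 39
f 43 32 44
f 39 44 28
f 43 44 39
f 27 39 48
f 39 28 49
f 48 49 34
f 39 49 48
f 27 48 60
f 48 34 63
f 60 63 37
f 48 63 60
f 27 60 64
f 60 37 68
f 64 68 38
f 60 68 64
f 28 44 55
f 44 32 58
f 55 58 36
f 44 58 55
f 32 67 45
f 67 38 66
f 45 66 31
f 67 66 45
f 38 68 65
f 68 37 61
f 65 61 29
f 68 61 65
f 37 63 62
f 63 34 50
f 62 50 33
f 63 50 62
f 34 49 54
f 49 28 51
f 54 51 35
f 49 51 54
f 30 56 42
f 56 36 57
f 42 57 31
f 56 57 42
f 30 42 40
f 42 31 41
f 40 41 29
f 42 41 40
f 30 40 47
f 40 29 46
f 47 46 33
f 40 46 47
f 30 47 52
f 47 33 53
f 52 53 35
f 47 53 52
f 30 52 56
f 52 35 59
f 56 59 36
f 52 59 56
f 31 57 45
f 57 36 58
f 45 58 32
f 57 58 45
f 29 41 65
f 41 31 66
f 65 66 38
f 41 66 65
f 33 46 62
f 46 29 61
f 62 61 37
f 46 61 62
f 35 53 54
f 53 33 50
f 54 50 34
f 53 50 54
f 36 59 55
f 59 35 51
f 55 51 28
f 59 51 55

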